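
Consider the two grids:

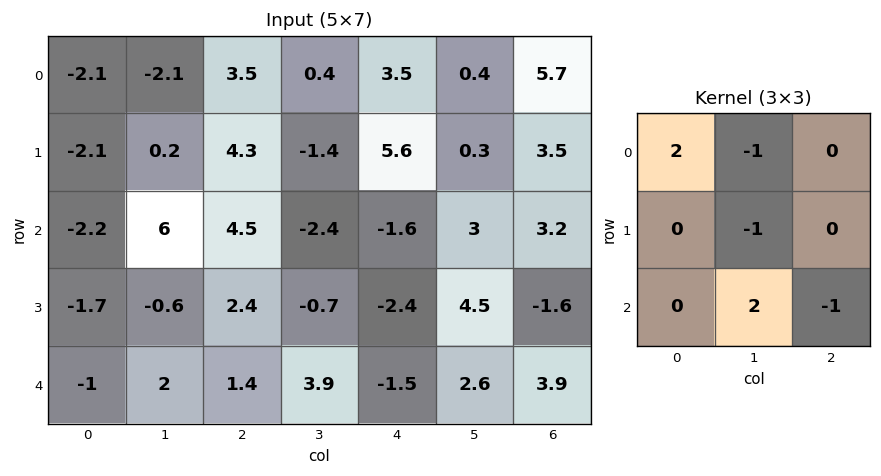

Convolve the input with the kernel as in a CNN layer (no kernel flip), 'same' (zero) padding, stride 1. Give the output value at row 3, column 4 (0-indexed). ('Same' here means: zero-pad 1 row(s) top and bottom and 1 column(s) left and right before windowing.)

-6.4

The receptive field on the zero-padded input at this output position is [-2.4 -1.6 3 / -0.7 -2.4 4.5 / 3.9 -1.5 2.6]. Elementwise product with the kernel and sum: -2.4·2 + -1.6·-1 + -2.4·-1 + -1.5·2 + 2.6·-1.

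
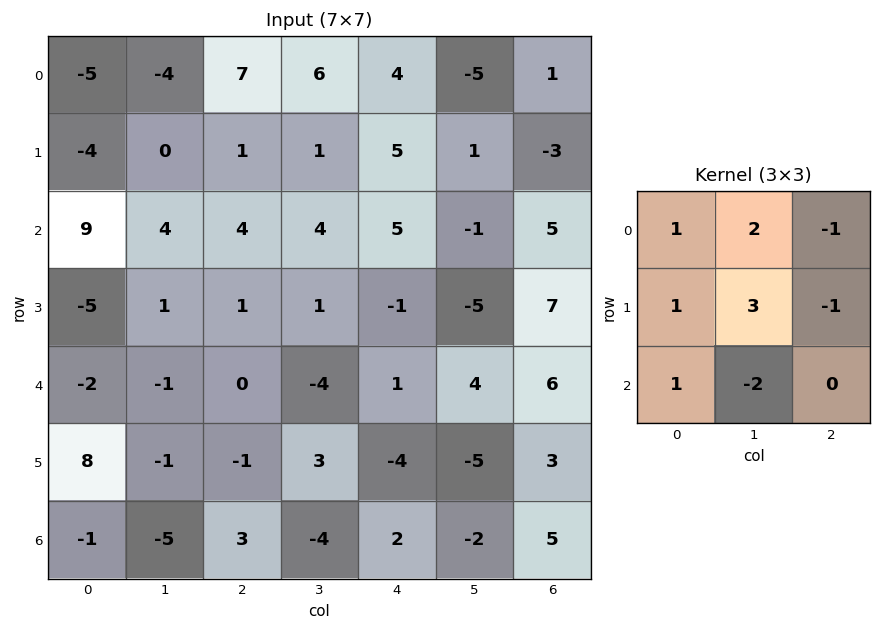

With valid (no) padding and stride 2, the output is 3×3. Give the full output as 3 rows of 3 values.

-24 10 11
10 20 -32
11 14 -13

Output[0,0]: The receptive field on the input at this output position is [-5 -4 7 / -4 0 1 / 9 4 4]. Elementwise product with the kernel and sum: -5·1 + -4·2 + 7·-1 + -4·1 + 0·3 + 1·-1 + 9·1 + 4·-2.
Output[0,1]: The receptive field on the input at this output position is [7 6 4 / 1 1 5 / 4 4 5]. Elementwise product with the kernel and sum: 7·1 + 6·2 + 4·-1 + 1·1 + 1·3 + 5·-1 + 4·1 + 4·-2.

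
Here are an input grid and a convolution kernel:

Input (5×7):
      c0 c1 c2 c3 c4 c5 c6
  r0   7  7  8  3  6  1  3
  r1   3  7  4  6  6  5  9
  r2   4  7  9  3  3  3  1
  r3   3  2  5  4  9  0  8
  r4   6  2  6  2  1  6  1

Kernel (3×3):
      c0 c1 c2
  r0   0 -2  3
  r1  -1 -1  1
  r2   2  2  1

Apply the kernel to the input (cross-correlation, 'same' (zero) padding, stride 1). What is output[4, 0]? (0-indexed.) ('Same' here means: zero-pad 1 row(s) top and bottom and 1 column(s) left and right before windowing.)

The receptive field on the zero-padded input at this output position is [0 3 2 / 0 6 2 / 0 0 0]. Elementwise product with the kernel and sum: 3·-2 + 2·3 + 0·-1 + 6·-1 + 2·1 + 0·2 + 0·2 + 0·1.

-4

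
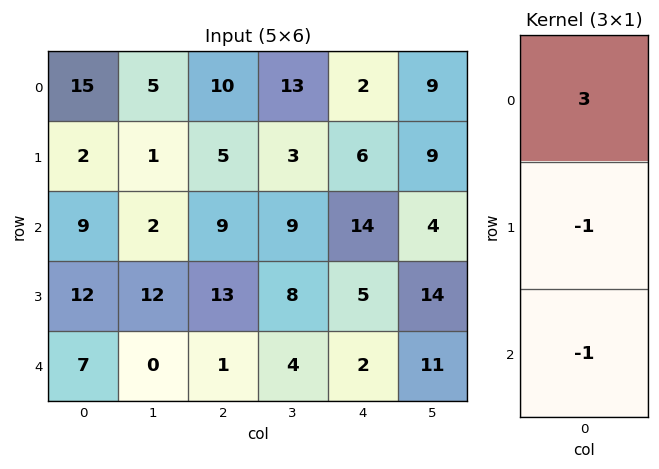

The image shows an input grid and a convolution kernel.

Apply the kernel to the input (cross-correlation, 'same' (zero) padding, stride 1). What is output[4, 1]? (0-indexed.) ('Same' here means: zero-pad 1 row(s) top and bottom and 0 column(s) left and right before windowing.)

36

The receptive field on the zero-padded input at this output position is [12 / 0 / 0]. Elementwise product with the kernel and sum: 12·3 + 0·-1 + 0·-1.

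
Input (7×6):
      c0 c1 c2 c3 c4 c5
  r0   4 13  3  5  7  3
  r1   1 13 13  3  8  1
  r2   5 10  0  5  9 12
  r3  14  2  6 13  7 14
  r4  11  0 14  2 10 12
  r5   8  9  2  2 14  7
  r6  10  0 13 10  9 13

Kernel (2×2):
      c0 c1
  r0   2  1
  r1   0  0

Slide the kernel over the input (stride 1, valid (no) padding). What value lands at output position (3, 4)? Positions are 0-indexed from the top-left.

The receptive field on the input at this output position is [7 14 / 10 12]. Elementwise product with the kernel and sum: 7·2 + 14·1.

28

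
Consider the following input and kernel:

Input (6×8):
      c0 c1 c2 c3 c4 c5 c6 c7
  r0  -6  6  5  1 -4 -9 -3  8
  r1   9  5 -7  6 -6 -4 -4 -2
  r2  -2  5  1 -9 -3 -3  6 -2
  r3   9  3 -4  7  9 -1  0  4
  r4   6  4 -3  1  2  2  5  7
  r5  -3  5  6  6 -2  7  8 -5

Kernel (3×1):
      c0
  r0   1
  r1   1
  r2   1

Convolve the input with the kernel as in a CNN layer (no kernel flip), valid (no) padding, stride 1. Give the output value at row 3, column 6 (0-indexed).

The receptive field on the input at this output position is [0 / 5 / 8]. Elementwise product with the kernel and sum: 0·1 + 5·1 + 8·1.

13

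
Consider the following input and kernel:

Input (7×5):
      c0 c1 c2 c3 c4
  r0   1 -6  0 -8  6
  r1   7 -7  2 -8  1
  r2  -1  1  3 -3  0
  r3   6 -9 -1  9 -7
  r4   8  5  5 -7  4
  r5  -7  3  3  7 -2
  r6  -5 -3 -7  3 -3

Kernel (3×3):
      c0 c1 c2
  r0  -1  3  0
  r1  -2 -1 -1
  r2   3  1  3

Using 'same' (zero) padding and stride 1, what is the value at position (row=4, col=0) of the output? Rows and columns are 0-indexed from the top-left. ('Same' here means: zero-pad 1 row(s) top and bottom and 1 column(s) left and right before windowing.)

7

The receptive field on the zero-padded input at this output position is [0 6 -9 / 0 8 5 / 0 -7 3]. Elementwise product with the kernel and sum: 0·-1 + 6·3 + 0·-2 + 8·-1 + 5·-1 + 0·3 + -7·1 + 3·3.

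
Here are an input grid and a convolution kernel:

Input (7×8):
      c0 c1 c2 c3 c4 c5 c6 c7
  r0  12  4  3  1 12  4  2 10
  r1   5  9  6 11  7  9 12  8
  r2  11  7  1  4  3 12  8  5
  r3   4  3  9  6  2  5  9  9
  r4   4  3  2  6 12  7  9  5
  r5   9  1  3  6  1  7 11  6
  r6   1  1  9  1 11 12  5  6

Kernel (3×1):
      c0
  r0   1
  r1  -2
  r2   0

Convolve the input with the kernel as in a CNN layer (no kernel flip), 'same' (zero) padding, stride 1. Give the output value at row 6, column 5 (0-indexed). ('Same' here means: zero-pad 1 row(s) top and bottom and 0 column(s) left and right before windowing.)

-17

The receptive field on the zero-padded input at this output position is [7 / 12 / 0]. Elementwise product with the kernel and sum: 7·1 + 12·-2.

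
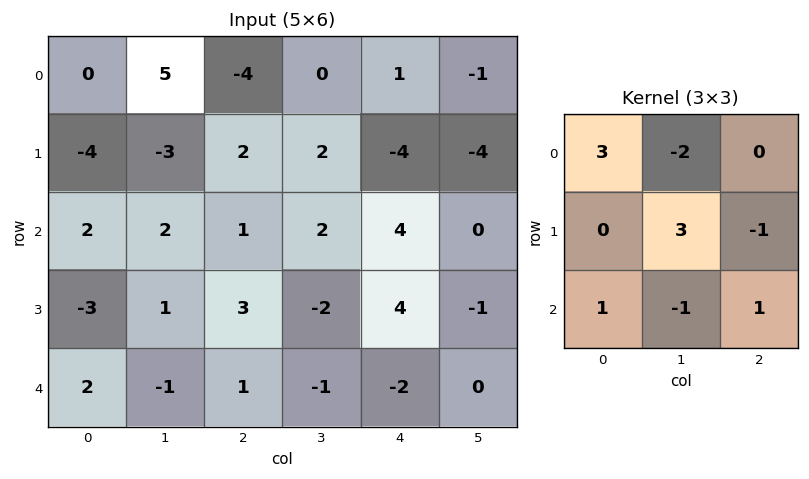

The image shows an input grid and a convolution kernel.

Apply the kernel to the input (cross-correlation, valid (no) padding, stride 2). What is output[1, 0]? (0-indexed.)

6

The receptive field on the input at this output position is [2 2 1 / -3 1 3 / 2 -1 1]. Elementwise product with the kernel and sum: 2·3 + 2·-2 + 1·3 + 3·-1 + 2·1 + -1·-1 + 1·1.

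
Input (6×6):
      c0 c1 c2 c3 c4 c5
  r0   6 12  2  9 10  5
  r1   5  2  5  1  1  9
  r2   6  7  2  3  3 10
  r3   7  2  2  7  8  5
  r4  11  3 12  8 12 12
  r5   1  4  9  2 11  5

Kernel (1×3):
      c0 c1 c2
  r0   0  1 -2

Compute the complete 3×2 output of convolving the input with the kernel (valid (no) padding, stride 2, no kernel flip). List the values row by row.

Output[0,0]: The receptive field on the input at this output position is [6 12 2]. Elementwise product with the kernel and sum: 12·1 + 2·-2.
Output[0,1]: The receptive field on the input at this output position is [2 9 10]. Elementwise product with the kernel and sum: 9·1 + 10·-2.

8 -11
3 -3
-21 -16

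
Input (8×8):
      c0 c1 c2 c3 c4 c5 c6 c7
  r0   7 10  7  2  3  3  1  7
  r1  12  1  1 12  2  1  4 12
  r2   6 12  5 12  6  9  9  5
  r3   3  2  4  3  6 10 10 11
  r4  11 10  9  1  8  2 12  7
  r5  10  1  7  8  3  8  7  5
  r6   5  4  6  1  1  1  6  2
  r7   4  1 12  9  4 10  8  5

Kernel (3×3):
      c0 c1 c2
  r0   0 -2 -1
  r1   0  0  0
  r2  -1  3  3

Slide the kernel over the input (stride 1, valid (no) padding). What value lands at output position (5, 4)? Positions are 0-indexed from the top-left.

27

The receptive field on the input at this output position is [3 8 7 / 1 1 6 / 4 10 8]. Elementwise product with the kernel and sum: 8·-2 + 7·-1 + 4·-1 + 10·3 + 8·3.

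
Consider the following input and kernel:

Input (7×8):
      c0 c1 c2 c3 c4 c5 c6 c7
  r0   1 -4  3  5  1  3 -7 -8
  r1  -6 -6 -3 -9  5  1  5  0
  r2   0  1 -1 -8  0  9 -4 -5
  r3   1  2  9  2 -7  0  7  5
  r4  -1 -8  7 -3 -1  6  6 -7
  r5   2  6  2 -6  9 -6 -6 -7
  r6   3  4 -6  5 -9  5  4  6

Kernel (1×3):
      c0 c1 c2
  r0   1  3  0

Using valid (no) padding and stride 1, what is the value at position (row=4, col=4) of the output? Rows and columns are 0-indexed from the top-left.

17

The receptive field on the input at this output position is [-1 6 6]. Elementwise product with the kernel and sum: -1·1 + 6·3.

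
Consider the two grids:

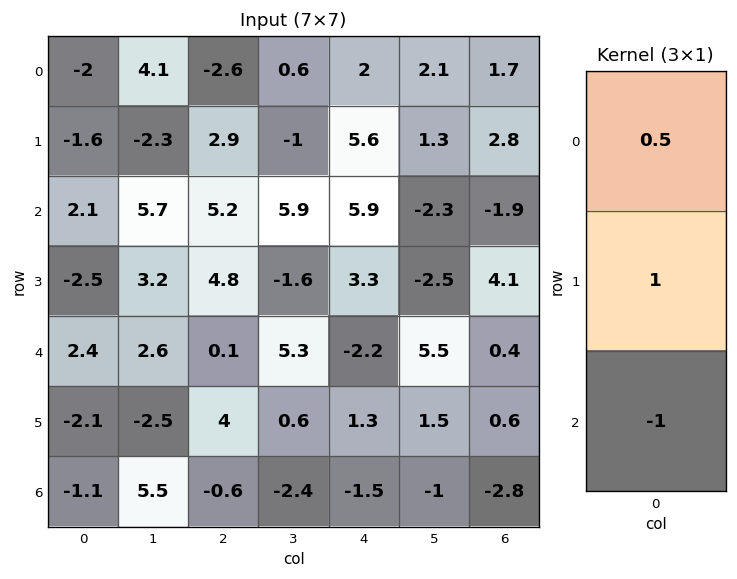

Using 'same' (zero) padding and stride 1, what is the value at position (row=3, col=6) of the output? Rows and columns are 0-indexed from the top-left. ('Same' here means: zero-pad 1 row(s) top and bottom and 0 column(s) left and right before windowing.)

2.75

The receptive field on the zero-padded input at this output position is [-1.9 / 4.1 / 0.4]. Elementwise product with the kernel and sum: -1.9·0.5 + 4.1·1 + 0.4·-1.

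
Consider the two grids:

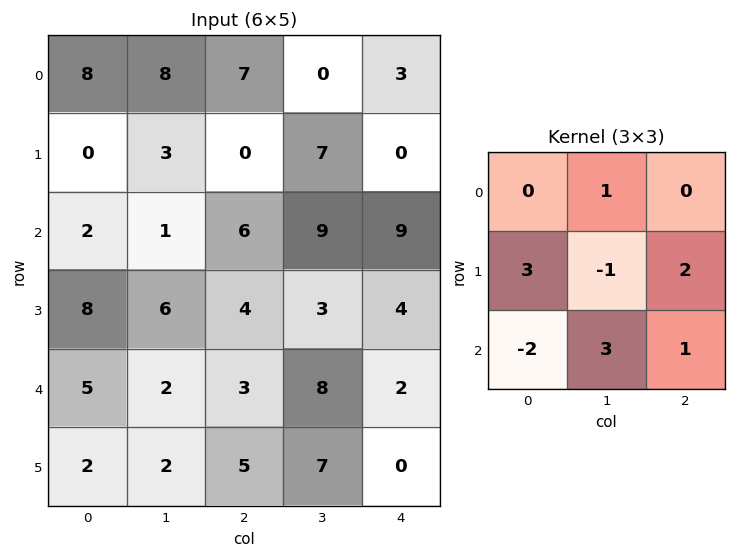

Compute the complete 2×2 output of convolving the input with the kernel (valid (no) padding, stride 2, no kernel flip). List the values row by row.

Output[0,0]: The receptive field on the input at this output position is [8 8 7 / 0 3 0 / 2 1 6]. Elementwise product with the kernel and sum: 8·1 + 0·3 + 3·-1 + 0·2 + 2·-2 + 1·3 + 6·1.
Output[0,1]: The receptive field on the input at this output position is [7 0 3 / 0 7 0 / 6 9 9]. Elementwise product with the kernel and sum: 0·1 + 0·3 + 7·-1 + 0·2 + 6·-2 + 9·3 + 9·1.

10 17
26 46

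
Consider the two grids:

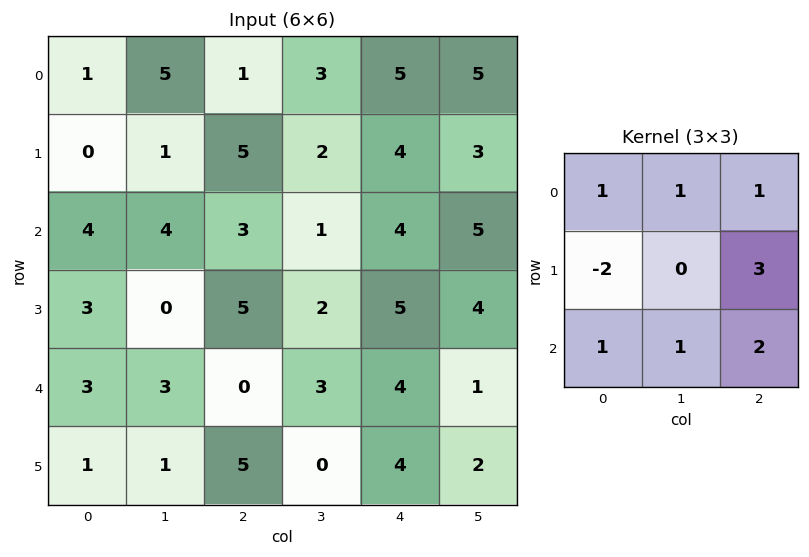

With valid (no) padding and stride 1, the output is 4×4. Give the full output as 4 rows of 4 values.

Output[0,0]: The receptive field on the input at this output position is [1 5 1 / 0 1 5 / 4 4 3]. Elementwise product with the kernel and sum: 1·1 + 5·1 + 1·1 + 0·-2 + 5·3 + 4·1 + 4·1 + 3·2.

36 22 23 33
20 12 34 37
26 23 24 27
14 16 37 16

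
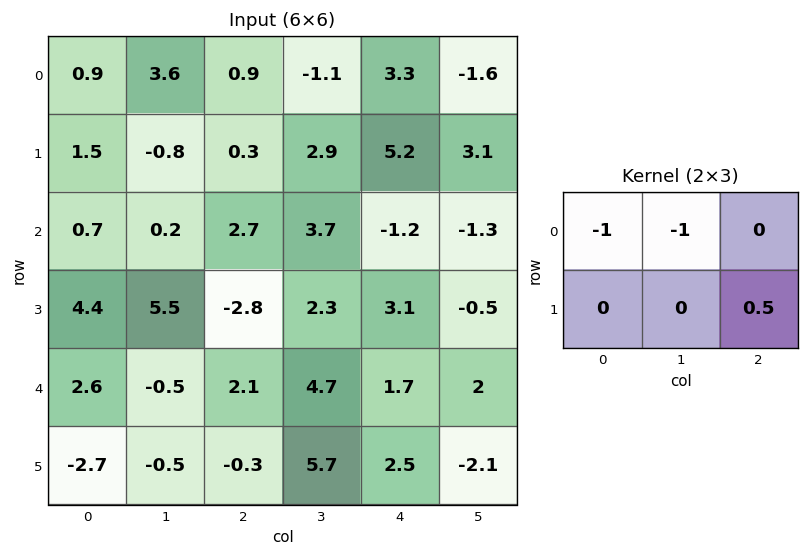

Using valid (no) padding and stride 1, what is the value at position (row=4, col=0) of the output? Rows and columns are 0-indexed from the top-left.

The receptive field on the input at this output position is [2.6 -0.5 2.1 / -2.7 -0.5 -0.3]. Elementwise product with the kernel and sum: 2.6·-1 + -0.5·-1 + -0.3·0.5.

-2.25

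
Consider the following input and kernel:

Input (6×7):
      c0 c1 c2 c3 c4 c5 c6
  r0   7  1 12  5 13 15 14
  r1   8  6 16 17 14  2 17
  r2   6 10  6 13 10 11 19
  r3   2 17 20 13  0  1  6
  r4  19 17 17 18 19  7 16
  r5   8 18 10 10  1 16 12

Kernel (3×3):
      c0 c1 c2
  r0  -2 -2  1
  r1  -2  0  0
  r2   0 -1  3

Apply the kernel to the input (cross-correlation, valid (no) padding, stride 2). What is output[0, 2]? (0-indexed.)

The receptive field on the input at this output position is [13 15 14 / 14 2 17 / 10 11 19]. Elementwise product with the kernel and sum: 13·-2 + 15·-2 + 14·1 + 14·-2 + 11·-1 + 19·3.

-24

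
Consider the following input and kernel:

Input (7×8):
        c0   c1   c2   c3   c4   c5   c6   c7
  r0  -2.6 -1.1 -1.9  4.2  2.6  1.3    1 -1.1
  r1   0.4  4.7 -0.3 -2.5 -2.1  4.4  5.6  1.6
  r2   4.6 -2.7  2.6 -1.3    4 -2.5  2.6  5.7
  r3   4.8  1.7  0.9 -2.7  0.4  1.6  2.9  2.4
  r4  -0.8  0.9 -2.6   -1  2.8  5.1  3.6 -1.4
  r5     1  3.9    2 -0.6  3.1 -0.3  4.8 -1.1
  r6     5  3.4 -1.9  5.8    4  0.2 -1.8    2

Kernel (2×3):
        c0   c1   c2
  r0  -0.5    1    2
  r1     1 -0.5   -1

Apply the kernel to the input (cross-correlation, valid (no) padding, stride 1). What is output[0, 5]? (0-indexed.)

-1.85

The receptive field on the input at this output position is [1.3 1 -1.1 / 4.4 5.6 1.6]. Elementwise product with the kernel and sum: 1.3·-0.5 + 1·1 + -1.1·2 + 4.4·1 + 5.6·-0.5 + 1.6·-1.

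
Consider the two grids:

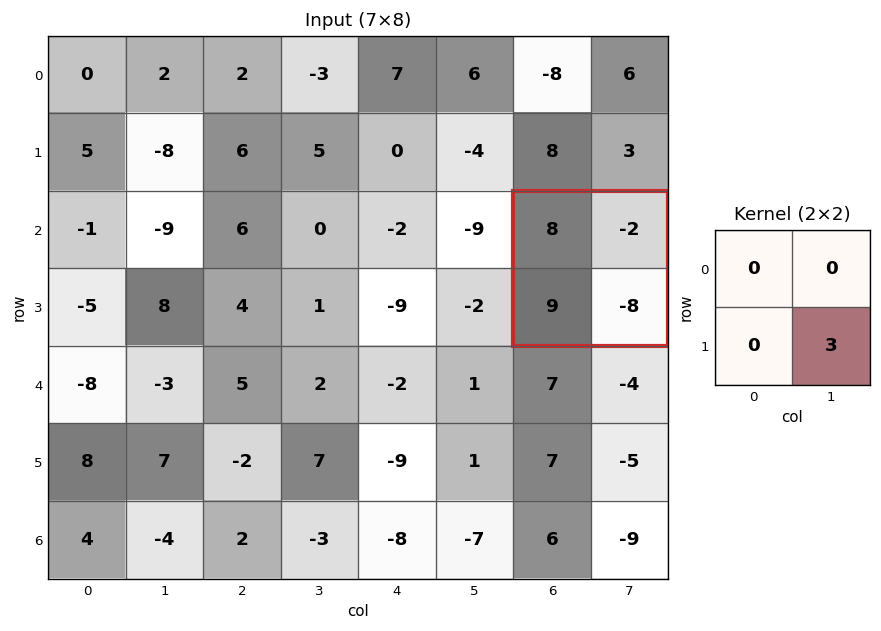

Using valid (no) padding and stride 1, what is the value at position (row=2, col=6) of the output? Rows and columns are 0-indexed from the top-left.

The receptive field on the input at this output position is [8 -2 / 9 -8]. Elementwise product with the kernel and sum: -8·3.

-24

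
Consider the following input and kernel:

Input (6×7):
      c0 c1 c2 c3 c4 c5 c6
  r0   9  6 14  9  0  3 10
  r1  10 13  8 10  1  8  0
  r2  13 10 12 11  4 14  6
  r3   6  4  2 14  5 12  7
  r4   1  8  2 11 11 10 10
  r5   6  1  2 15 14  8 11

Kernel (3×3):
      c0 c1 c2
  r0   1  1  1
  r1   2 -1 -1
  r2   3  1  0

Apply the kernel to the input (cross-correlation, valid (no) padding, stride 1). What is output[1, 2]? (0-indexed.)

The receptive field on the input at this output position is [8 10 1 / 12 11 4 / 2 14 5]. Elementwise product with the kernel and sum: 8·1 + 10·1 + 1·1 + 12·2 + 11·-1 + 4·-1 + 2·3 + 14·1.

48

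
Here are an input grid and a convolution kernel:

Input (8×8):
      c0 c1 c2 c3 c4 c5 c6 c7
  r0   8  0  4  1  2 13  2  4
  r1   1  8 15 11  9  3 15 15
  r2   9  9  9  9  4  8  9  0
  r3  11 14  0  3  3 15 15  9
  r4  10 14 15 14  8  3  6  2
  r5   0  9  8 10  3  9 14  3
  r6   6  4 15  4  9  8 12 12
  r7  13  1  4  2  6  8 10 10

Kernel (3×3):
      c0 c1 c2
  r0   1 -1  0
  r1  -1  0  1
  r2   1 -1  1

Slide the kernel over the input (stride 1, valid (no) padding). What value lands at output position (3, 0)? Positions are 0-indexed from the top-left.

The receptive field on the input at this output position is [11 14 0 / 10 14 15 / 0 9 8]. Elementwise product with the kernel and sum: 11·1 + 14·-1 + 10·-1 + 15·1 + 0·1 + 9·-1 + 8·1.

1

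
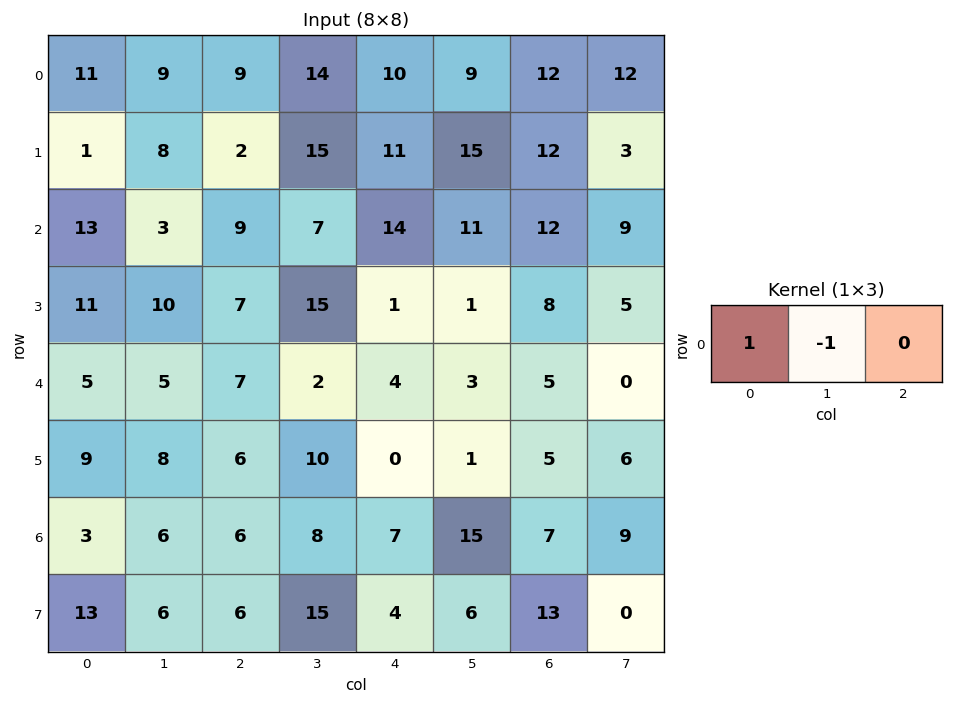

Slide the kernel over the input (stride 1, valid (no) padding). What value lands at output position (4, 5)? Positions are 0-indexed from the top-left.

-2

The receptive field on the input at this output position is [3 5 0]. Elementwise product with the kernel and sum: 3·1 + 5·-1.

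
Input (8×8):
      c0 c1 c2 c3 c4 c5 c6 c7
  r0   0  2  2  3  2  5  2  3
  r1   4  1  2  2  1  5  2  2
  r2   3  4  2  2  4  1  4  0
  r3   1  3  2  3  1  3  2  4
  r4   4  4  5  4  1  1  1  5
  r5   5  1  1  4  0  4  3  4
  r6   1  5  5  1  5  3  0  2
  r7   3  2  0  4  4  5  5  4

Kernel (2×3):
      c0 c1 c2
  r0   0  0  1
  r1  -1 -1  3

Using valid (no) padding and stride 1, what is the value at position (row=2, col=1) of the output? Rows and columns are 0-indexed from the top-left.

The receptive field on the input at this output position is [4 2 2 / 3 2 3]. Elementwise product with the kernel and sum: 2·1 + 3·-1 + 2·-1 + 3·3.

6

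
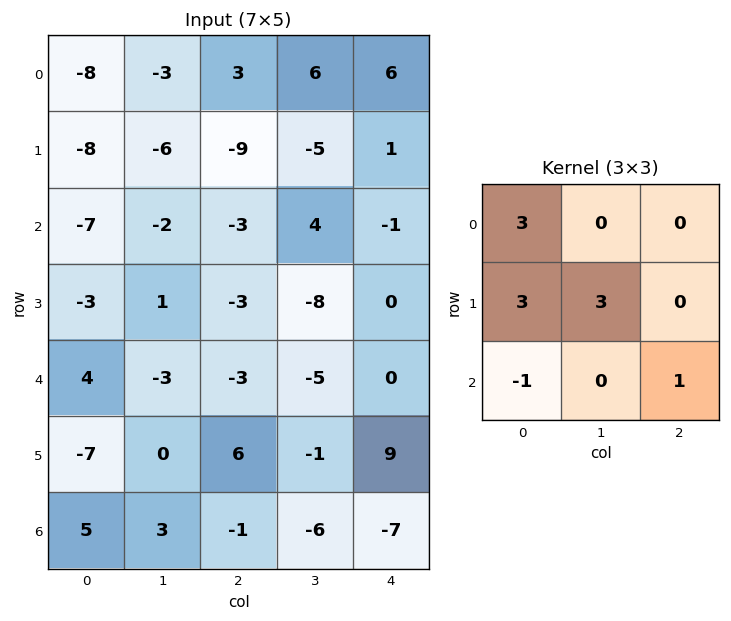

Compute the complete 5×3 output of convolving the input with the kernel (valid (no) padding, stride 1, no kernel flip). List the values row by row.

Output[0,0]: The receptive field on the input at this output position is [-8 -3 3 / -8 -6 -9 / -7 -2 -3]. Elementwise product with the kernel and sum: -8·3 + -8·3 + -6·3 + -7·-1 + -3·1.
Output[0,1]: The receptive field on the input at this output position is [-3 3 6 / -6 -9 -5 / -2 -3 4]. Elementwise product with the kernel and sum: -3·3 + -6·3 + -9·3 + -2·-1 + 4·1.

-62 -48 -31
-51 -42 -21
-34 -14 -39
7 -16 -30
-15 0 0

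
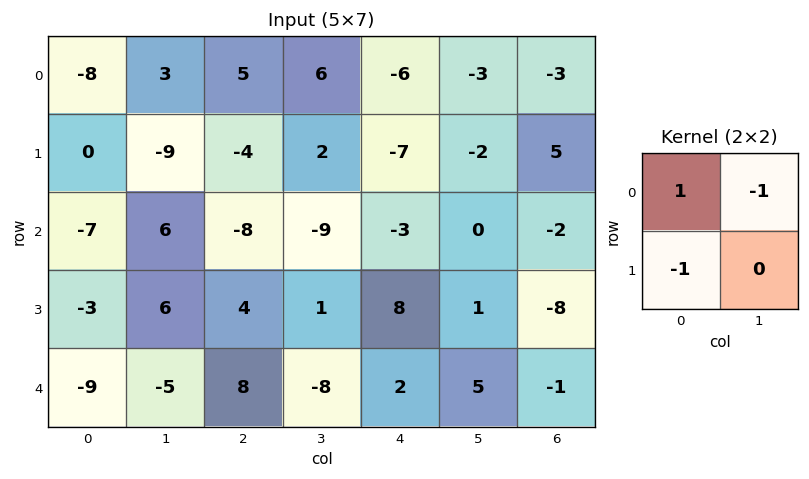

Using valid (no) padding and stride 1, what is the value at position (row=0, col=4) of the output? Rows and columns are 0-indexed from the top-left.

The receptive field on the input at this output position is [-6 -3 / -7 -2]. Elementwise product with the kernel and sum: -6·1 + -3·-1 + -7·-1.

4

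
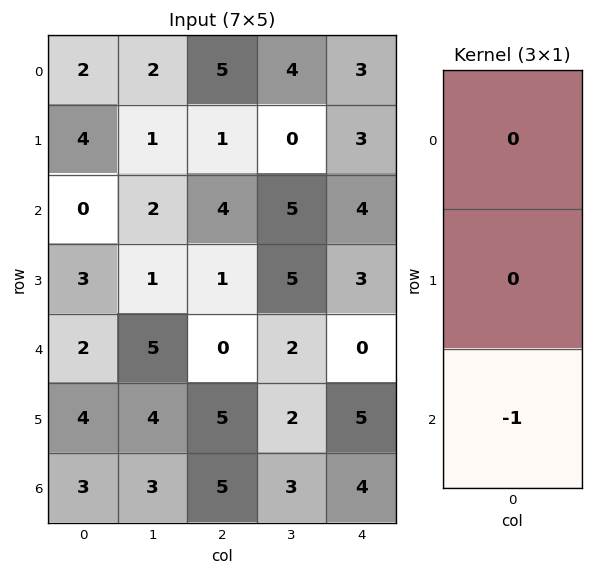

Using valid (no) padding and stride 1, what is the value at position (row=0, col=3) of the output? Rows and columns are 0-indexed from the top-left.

The receptive field on the input at this output position is [4 / 0 / 5]. Elementwise product with the kernel and sum: 5·-1.

-5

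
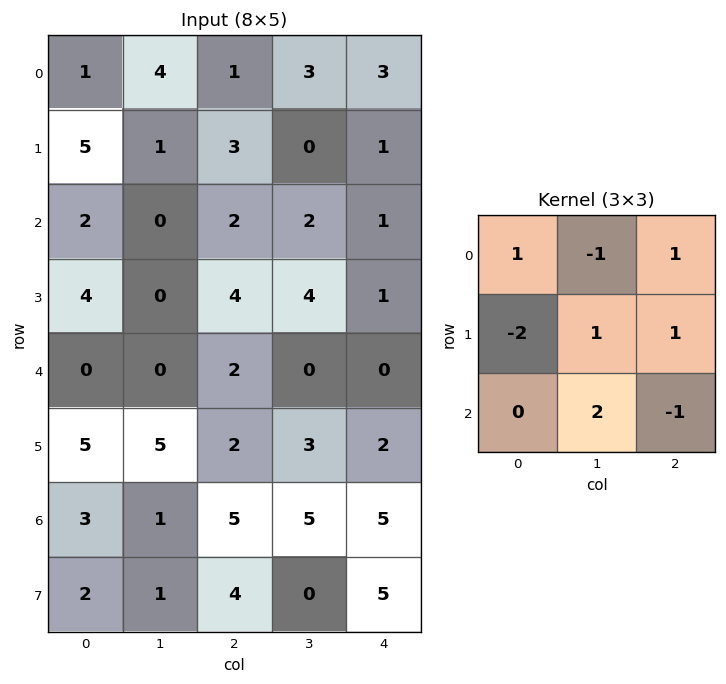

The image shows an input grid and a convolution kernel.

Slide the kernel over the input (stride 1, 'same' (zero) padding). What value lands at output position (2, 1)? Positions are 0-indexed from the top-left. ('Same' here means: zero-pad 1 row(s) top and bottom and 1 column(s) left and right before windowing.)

1

The receptive field on the zero-padded input at this output position is [5 1 3 / 2 0 2 / 4 0 4]. Elementwise product with the kernel and sum: 5·1 + 1·-1 + 3·1 + 2·-2 + 0·1 + 2·1 + 0·2 + 4·-1.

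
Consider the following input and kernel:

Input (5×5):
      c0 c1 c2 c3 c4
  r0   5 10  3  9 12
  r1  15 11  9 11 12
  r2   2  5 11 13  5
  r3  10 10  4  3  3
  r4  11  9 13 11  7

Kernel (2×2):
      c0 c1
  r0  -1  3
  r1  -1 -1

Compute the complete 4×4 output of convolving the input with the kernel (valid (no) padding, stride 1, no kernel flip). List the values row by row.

Output[0,0]: The receptive field on the input at this output position is [5 10 / 15 11]. Elementwise product with the kernel and sum: 5·-1 + 10·3 + 15·-1 + 11·-1.
Output[0,1]: The receptive field on the input at this output position is [10 3 / 11 9]. Elementwise product with the kernel and sum: 10·-1 + 3·3 + 11·-1 + 9·-1.

-1 -21 4 4
11 0 0 7
-7 14 21 -4
0 -20 -19 -12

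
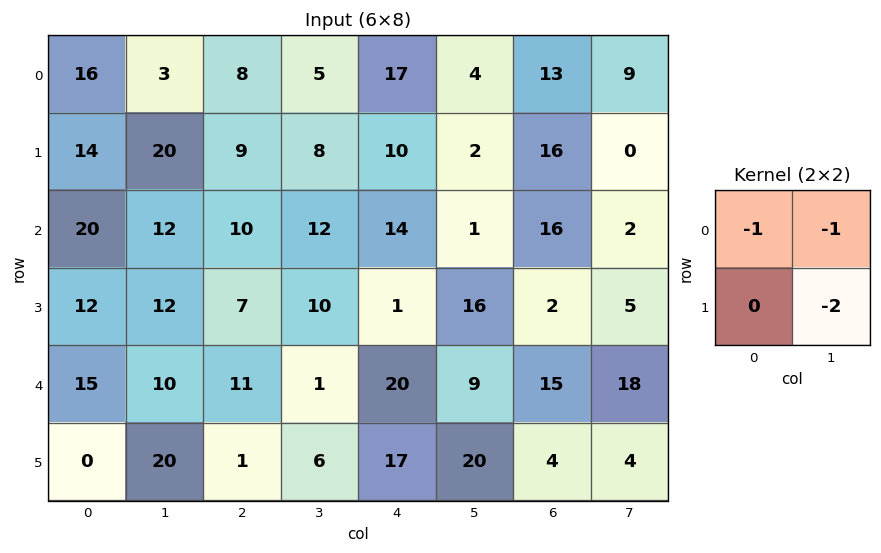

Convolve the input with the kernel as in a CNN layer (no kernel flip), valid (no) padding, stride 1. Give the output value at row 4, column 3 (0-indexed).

-55

The receptive field on the input at this output position is [1 20 / 6 17]. Elementwise product with the kernel and sum: 1·-1 + 20·-1 + 17·-2.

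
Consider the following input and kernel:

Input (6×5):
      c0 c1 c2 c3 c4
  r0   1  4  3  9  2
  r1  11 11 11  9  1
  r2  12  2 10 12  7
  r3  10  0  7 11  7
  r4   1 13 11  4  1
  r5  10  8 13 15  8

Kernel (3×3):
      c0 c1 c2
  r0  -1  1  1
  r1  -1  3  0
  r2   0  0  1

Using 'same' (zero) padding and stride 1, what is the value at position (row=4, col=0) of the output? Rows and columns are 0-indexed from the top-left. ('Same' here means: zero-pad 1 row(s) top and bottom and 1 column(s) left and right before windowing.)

21

The receptive field on the zero-padded input at this output position is [0 10 0 / 0 1 13 / 0 10 8]. Elementwise product with the kernel and sum: 0·-1 + 10·1 + 0·1 + 0·-1 + 1·3 + 8·1.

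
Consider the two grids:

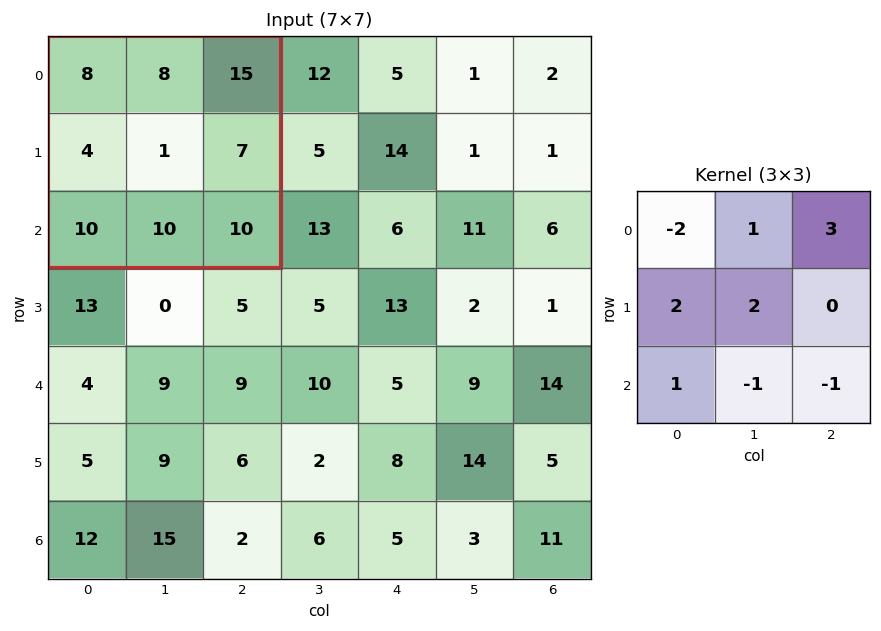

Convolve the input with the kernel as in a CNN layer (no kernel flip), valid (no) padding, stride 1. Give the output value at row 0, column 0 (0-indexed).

37

The receptive field on the input at this output position is [8 8 15 / 4 1 7 / 10 10 10]. Elementwise product with the kernel and sum: 8·-2 + 8·1 + 15·3 + 4·2 + 1·2 + 10·1 + 10·-1 + 10·-1.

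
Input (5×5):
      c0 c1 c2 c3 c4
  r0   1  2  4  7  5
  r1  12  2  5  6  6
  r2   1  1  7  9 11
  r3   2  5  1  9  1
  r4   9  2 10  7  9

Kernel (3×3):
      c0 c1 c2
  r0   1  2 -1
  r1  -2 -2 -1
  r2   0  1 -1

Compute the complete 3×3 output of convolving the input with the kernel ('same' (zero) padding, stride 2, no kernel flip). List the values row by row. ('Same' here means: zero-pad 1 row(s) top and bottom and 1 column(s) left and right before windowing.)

Output[0,0]: The receptive field on the zero-padded input at this output position is [0 0 0 / 0 1 2 / 0 12 2]. Elementwise product with the kernel and sum: 0·1 + 0·2 + 0·-1 + 0·-2 + 1·-2 + 2·-1 + 12·1 + 2·-1.

6 -20 -18
16 -27 -21
-21 -33 -21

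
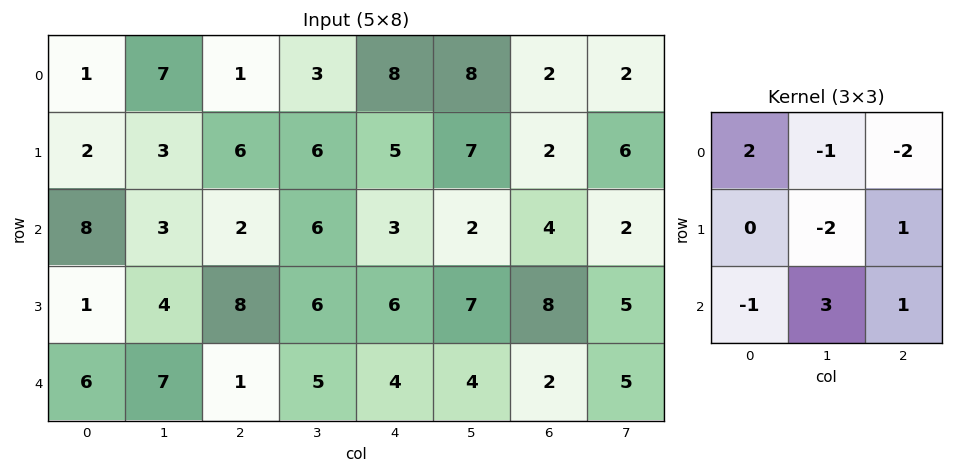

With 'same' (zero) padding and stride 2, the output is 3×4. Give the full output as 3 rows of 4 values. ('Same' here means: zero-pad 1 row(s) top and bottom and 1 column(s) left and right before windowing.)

Output[0,0]: The receptive field on the zero-padded input at this output position is [0 0 0 / 0 1 7 / 0 2 3]. Elementwise product with the kernel and sum: 0·2 + 0·-1 + 0·-2 + 1·-2 + 7·1 + 0·-1 + 2·3 + 3·1.
Output[0,1]: The receptive field on the zero-padded input at this output position is [0 0 0 / 7 1 3 / 3 6 6]. Elementwise product with the kernel and sum: 0·2 + 0·-1 + 0·-2 + 1·-2 + 3·1 + 3·-1 + 6·3 + 6·1.

14 22 8 3
-14 16 8 16
-14 -9 -12 -3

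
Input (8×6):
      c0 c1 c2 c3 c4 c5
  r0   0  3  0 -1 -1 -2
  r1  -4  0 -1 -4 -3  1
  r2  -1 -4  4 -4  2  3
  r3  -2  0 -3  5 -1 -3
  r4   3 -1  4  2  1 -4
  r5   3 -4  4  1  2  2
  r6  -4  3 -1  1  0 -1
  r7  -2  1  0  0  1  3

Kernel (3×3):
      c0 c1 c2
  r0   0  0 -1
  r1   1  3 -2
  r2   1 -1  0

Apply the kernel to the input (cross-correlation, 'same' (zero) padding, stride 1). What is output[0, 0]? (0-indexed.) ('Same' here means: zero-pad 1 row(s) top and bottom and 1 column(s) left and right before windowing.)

-2

The receptive field on the zero-padded input at this output position is [0 0 0 / 0 0 3 / 0 -4 0]. Elementwise product with the kernel and sum: 0·-1 + 0·1 + 0·3 + 3·-2 + 0·1 + -4·-1.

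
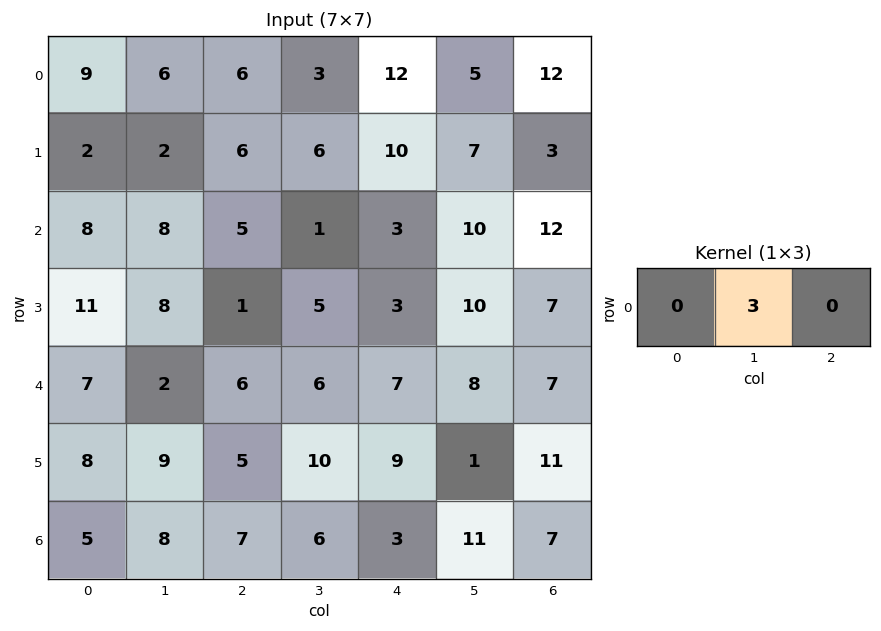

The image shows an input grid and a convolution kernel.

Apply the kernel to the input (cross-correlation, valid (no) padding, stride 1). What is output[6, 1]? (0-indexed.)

21

The receptive field on the input at this output position is [8 7 6]. Elementwise product with the kernel and sum: 7·3.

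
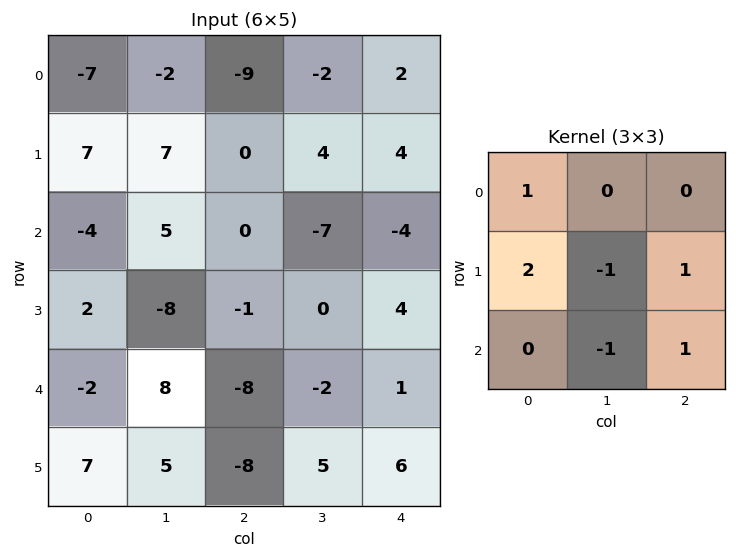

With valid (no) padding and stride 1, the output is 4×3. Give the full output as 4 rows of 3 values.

Output[0,0]: The receptive field on the input at this output position is [-7 -2 -9 / 7 7 0 / -4 5 0]. Elementwise product with the kernel and sum: -7·1 + 7·2 + 7·-1 + 0·1 + 5·-1 + 0·1.

-5 9 -6
1 11 7
-9 -4 5
-31 27 -13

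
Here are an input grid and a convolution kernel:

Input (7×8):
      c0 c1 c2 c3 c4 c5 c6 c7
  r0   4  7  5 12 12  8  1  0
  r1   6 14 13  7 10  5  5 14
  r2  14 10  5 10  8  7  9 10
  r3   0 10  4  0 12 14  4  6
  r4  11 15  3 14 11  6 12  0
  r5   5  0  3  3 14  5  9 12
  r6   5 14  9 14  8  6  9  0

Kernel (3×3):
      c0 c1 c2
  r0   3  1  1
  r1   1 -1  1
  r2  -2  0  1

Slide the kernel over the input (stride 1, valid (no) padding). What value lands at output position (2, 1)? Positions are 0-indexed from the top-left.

The receptive field on the input at this output position is [10 5 10 / 10 4 0 / 15 3 14]. Elementwise product with the kernel and sum: 10·3 + 5·1 + 10·1 + 10·1 + 4·-1 + 0·1 + 15·-2 + 14·1.

35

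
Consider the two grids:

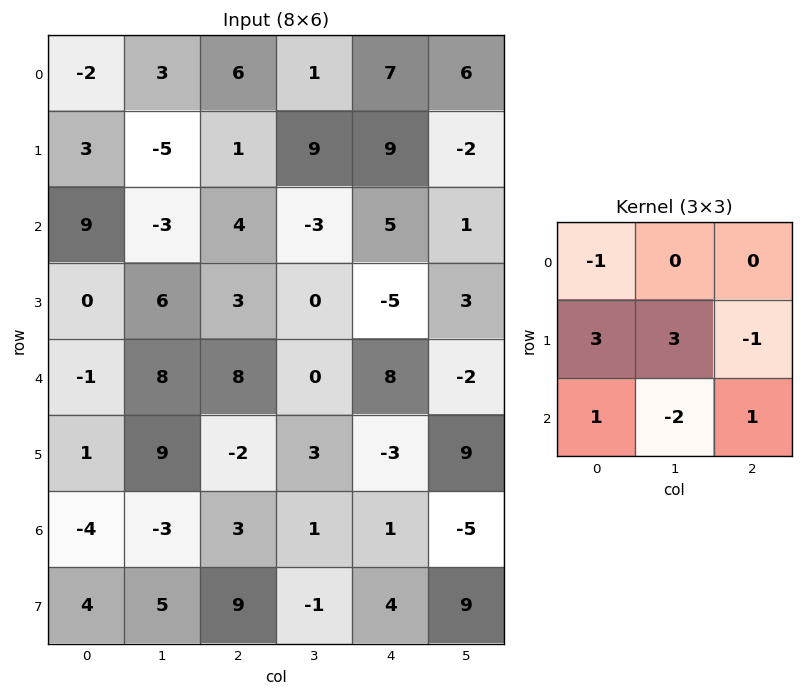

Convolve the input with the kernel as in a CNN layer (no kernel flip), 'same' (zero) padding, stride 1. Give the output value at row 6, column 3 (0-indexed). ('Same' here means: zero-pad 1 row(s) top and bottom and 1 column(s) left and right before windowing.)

28

The receptive field on the zero-padded input at this output position is [-2 3 -3 / 3 1 1 / 9 -1 4]. Elementwise product with the kernel and sum: -2·-1 + 3·3 + 1·3 + 1·-1 + 9·1 + -1·-2 + 4·1.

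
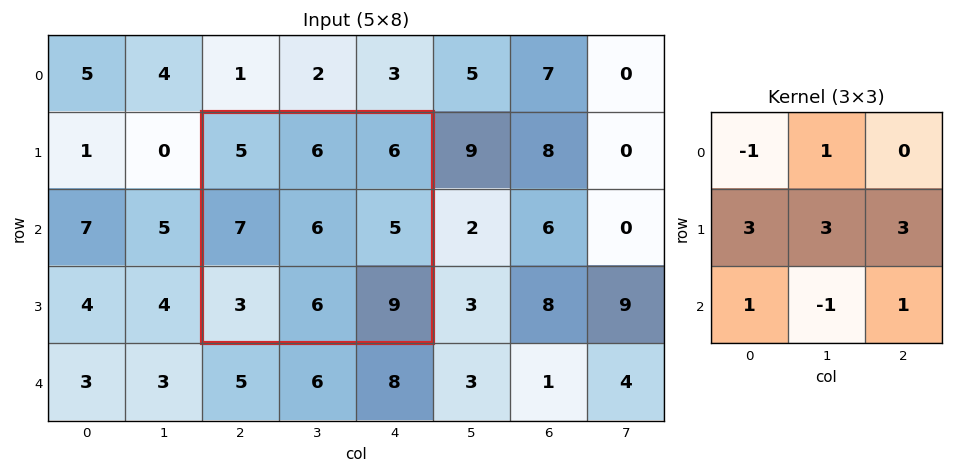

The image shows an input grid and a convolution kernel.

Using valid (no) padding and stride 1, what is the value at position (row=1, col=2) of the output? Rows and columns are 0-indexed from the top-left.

61

The receptive field on the input at this output position is [5 6 6 / 7 6 5 / 3 6 9]. Elementwise product with the kernel and sum: 5·-1 + 6·1 + 7·3 + 6·3 + 5·3 + 3·1 + 6·-1 + 9·1.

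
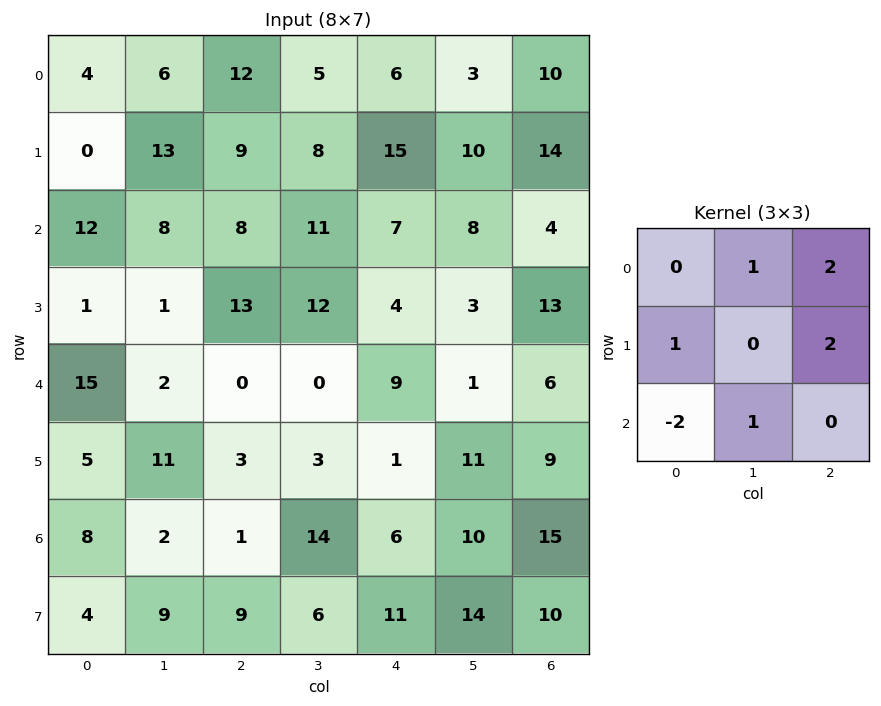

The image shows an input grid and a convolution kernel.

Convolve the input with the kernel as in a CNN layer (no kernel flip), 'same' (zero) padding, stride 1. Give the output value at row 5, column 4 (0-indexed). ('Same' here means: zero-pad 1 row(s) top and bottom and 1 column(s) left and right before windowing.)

14

The receptive field on the zero-padded input at this output position is [0 9 1 / 3 1 11 / 14 6 10]. Elementwise product with the kernel and sum: 9·1 + 1·2 + 3·1 + 11·2 + 14·-2 + 6·1.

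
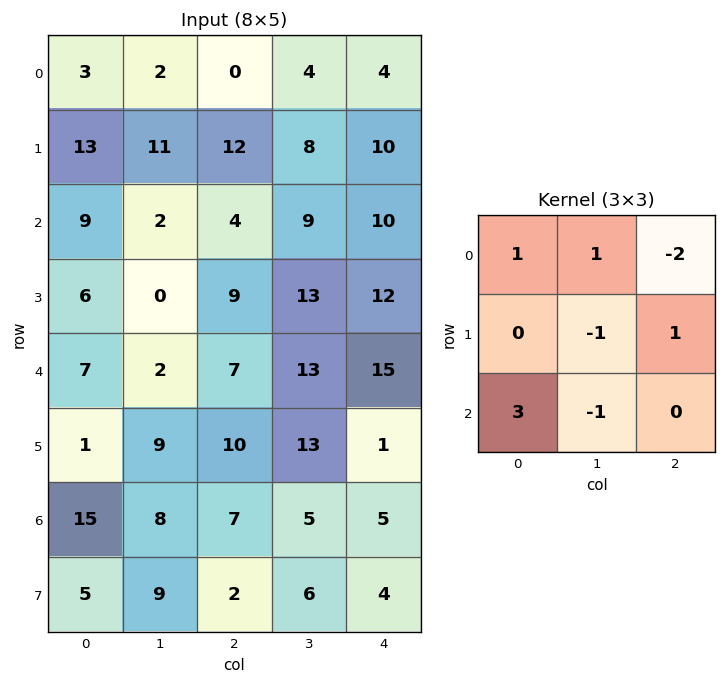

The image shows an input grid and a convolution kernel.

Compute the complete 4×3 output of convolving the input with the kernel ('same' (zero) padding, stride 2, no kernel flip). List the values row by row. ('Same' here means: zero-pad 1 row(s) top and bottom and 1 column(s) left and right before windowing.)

-14 25 10
-22 3 35
0 6 48
-29 16 23

Output[0,0]: The receptive field on the zero-padded input at this output position is [0 0 0 / 0 3 2 / 0 13 11]. Elementwise product with the kernel and sum: 0·1 + 0·1 + 0·-2 + 3·-1 + 2·1 + 0·3 + 13·-1.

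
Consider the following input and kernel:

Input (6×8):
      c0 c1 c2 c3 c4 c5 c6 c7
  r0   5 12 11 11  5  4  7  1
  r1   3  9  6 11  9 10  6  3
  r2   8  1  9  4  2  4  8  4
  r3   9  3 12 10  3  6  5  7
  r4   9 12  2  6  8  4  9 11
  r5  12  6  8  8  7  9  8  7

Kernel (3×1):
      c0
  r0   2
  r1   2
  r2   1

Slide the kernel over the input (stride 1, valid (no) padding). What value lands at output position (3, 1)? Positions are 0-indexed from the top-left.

36

The receptive field on the input at this output position is [3 / 12 / 6]. Elementwise product with the kernel and sum: 3·2 + 12·2 + 6·1.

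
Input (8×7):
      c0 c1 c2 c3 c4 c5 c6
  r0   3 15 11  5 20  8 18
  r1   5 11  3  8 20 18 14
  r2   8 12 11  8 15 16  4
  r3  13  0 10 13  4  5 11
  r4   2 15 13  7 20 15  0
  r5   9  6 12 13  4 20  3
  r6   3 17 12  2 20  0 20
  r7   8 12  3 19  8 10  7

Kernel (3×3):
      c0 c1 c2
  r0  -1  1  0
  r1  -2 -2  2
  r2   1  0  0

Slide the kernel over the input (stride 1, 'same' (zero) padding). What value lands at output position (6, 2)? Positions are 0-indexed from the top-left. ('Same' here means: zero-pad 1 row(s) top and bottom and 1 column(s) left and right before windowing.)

-36

The receptive field on the zero-padded input at this output position is [6 12 13 / 17 12 2 / 12 3 19]. Elementwise product with the kernel and sum: 6·-1 + 12·1 + 17·-2 + 12·-2 + 2·2 + 12·1.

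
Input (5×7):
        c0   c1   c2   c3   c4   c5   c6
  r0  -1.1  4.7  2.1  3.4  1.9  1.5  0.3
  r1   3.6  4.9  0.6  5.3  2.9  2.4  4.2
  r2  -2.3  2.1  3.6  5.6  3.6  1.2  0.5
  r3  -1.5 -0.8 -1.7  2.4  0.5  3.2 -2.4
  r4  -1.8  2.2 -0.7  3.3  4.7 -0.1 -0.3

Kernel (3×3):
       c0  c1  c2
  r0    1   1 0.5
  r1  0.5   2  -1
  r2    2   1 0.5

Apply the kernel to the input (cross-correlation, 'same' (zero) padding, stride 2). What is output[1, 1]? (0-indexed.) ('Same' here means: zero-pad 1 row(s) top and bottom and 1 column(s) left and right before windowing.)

8.7

The receptive field on the zero-padded input at this output position is [4.9 0.6 5.3 / 2.1 3.6 5.6 / -0.8 -1.7 2.4]. Elementwise product with the kernel and sum: 4.9·1 + 0.6·1 + 5.3·0.5 + 2.1·0.5 + 3.6·2 + 5.6·-1 + -0.8·2 + -1.7·1 + 2.4·0.5.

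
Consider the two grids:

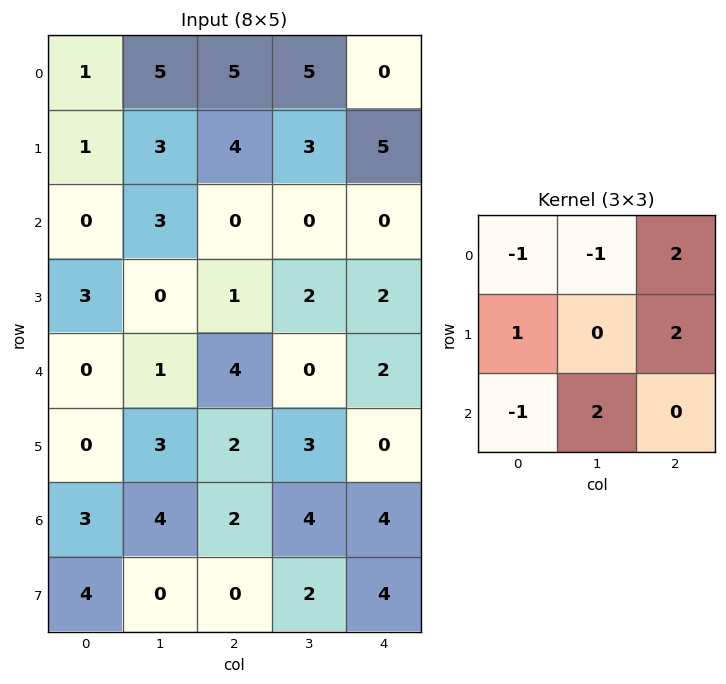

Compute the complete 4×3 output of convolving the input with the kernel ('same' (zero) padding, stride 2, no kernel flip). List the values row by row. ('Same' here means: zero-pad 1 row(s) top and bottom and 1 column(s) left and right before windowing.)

Output[0,0]: The receptive field on the zero-padded input at this output position is [0 0 0 / 0 1 5 / 0 1 3]. Elementwise product with the kernel and sum: 0·-1 + 0·-1 + 0·2 + 0·1 + 5·2 + 0·-1 + 1·2.
Output[0,1]: The receptive field on the zero-padded input at this output position is [0 0 0 / 5 5 5 / 3 4 3]. Elementwise product with the kernel and sum: 0·-1 + 0·-1 + 0·2 + 5·1 + 5·2 + 3·-1 + 4·2.

12 20 12
17 4 -6
-1 5 -7
22 13 7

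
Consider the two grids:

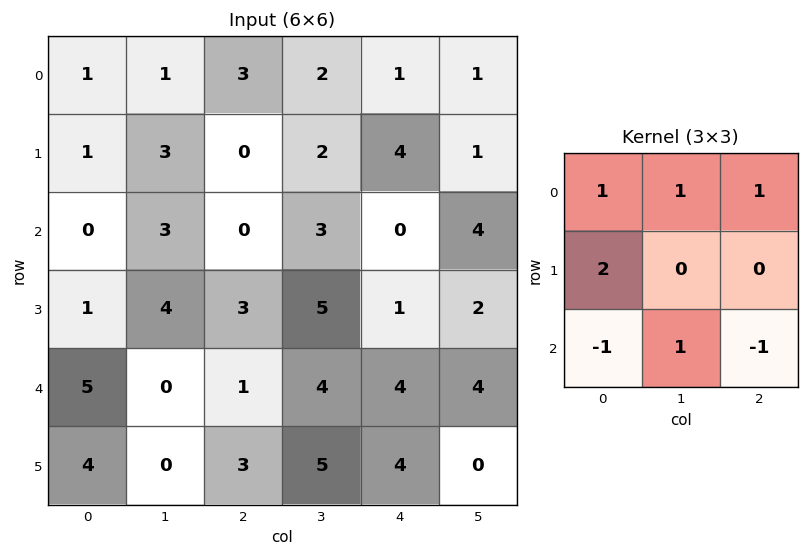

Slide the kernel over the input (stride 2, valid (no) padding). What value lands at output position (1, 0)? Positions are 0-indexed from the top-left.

-1

The receptive field on the input at this output position is [0 3 0 / 1 4 3 / 5 0 1]. Elementwise product with the kernel and sum: 0·1 + 3·1 + 0·1 + 1·2 + 5·-1 + 0·1 + 1·-1.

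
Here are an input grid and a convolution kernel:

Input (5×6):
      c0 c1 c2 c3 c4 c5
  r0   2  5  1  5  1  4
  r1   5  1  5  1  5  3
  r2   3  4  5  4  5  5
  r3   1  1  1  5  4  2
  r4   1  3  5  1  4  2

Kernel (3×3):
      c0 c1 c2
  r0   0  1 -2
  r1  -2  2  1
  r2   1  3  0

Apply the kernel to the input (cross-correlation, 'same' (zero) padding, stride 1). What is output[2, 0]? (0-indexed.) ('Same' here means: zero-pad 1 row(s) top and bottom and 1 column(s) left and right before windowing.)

The receptive field on the zero-padded input at this output position is [0 5 1 / 0 3 4 / 0 1 1]. Elementwise product with the kernel and sum: 5·1 + 1·-2 + 0·-2 + 3·2 + 4·1 + 0·1 + 1·3.

16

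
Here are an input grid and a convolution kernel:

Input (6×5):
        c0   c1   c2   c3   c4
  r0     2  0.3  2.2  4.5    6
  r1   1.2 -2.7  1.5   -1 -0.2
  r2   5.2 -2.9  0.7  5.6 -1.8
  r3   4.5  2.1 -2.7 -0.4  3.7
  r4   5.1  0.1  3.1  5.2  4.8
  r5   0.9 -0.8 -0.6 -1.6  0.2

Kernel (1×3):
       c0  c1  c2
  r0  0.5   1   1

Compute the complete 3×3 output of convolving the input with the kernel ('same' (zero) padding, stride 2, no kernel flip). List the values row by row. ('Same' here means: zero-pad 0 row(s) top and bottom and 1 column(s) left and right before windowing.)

Output[0,0]: The receptive field on the zero-padded input at this output position is [0 2 0.3]. Elementwise product with the kernel and sum: 0·0.5 + 2·1 + 0.3·1.
Output[0,1]: The receptive field on the zero-padded input at this output position is [0.3 2.2 4.5]. Elementwise product with the kernel and sum: 0.3·0.5 + 2.2·1 + 4.5·1.

2.3 6.85 8.25
2.3 4.85 1
5.2 8.35 7.4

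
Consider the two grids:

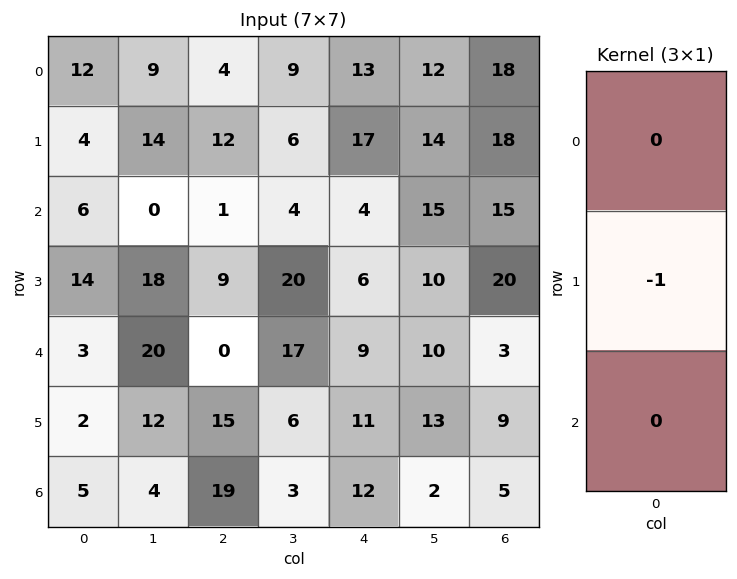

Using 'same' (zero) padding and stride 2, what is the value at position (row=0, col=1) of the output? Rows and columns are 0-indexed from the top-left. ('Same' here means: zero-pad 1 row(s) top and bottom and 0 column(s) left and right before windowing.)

-4

The receptive field on the zero-padded input at this output position is [0 / 4 / 12]. Elementwise product with the kernel and sum: 4·-1.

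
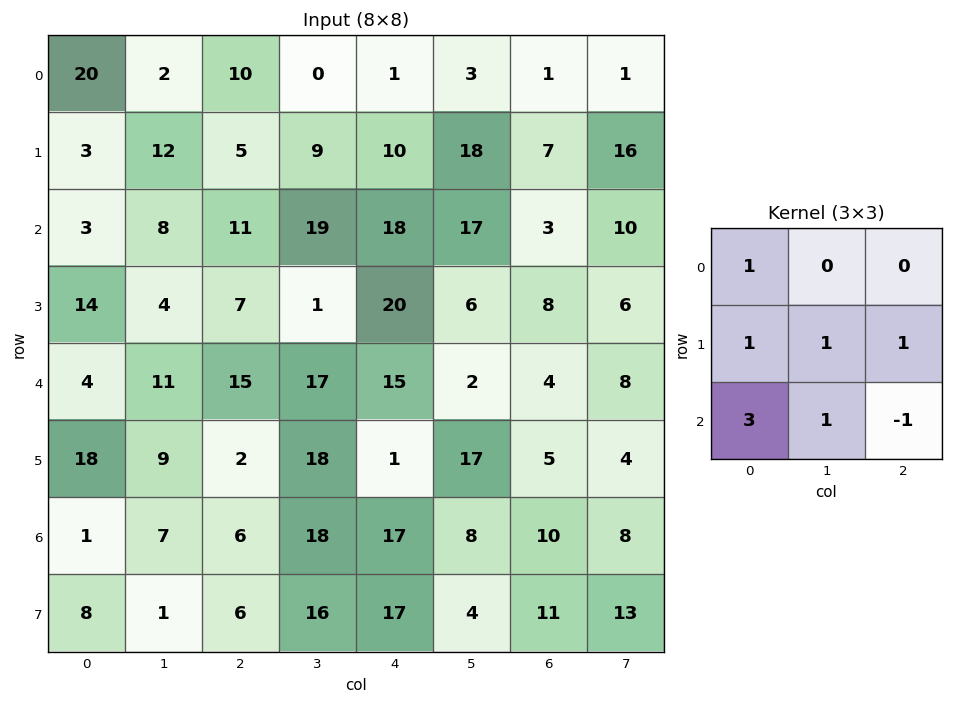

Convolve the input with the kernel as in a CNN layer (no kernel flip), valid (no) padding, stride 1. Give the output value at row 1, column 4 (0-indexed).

The receptive field on the input at this output position is [10 18 7 / 18 17 3 / 20 6 8]. Elementwise product with the kernel and sum: 10·1 + 18·1 + 17·1 + 3·1 + 20·3 + 6·1 + 8·-1.

106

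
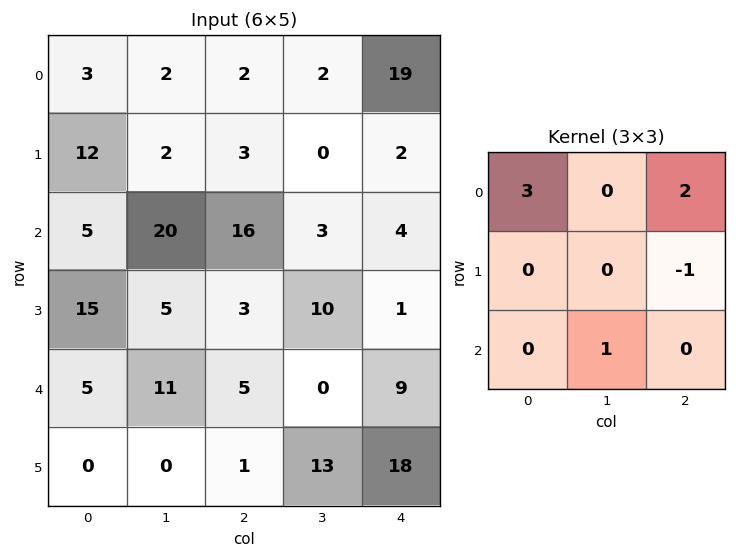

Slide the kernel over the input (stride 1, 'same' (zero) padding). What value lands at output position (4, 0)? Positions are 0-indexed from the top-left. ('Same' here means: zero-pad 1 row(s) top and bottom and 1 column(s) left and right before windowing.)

The receptive field on the zero-padded input at this output position is [0 15 5 / 0 5 11 / 0 0 0]. Elementwise product with the kernel and sum: 0·3 + 5·2 + 11·-1 + 0·1.

-1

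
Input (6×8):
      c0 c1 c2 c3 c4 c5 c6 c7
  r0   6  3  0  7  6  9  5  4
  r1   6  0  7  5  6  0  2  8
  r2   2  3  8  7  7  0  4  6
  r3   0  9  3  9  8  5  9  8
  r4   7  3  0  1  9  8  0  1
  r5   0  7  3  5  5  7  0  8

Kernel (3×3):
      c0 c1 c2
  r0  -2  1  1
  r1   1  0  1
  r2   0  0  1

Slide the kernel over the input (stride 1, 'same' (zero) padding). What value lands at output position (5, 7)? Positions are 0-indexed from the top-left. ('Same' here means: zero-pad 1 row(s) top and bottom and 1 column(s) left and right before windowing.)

1

The receptive field on the zero-padded input at this output position is [0 1 0 / 0 8 0 / 0 0 0]. Elementwise product with the kernel and sum: 0·-2 + 1·1 + 0·1 + 0·1 + 0·1 + 0·1.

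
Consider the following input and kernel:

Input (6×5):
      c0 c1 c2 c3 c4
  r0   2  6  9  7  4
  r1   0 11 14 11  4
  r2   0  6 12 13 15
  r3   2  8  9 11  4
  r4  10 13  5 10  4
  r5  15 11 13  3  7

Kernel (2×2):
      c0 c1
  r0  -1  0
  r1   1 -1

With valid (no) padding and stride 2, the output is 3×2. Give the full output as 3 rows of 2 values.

Output[0,0]: The receptive field on the input at this output position is [2 6 / 0 11]. Elementwise product with the kernel and sum: 2·-1 + 0·1 + 11·-1.
Output[0,1]: The receptive field on the input at this output position is [9 7 / 14 11]. Elementwise product with the kernel and sum: 9·-1 + 14·1 + 11·-1.

-13 -6
-6 -14
-6 5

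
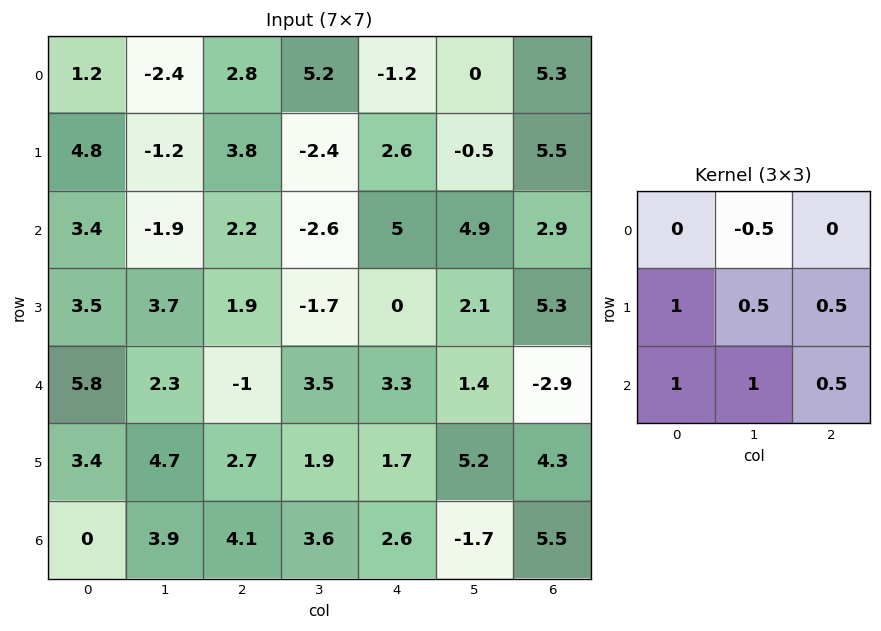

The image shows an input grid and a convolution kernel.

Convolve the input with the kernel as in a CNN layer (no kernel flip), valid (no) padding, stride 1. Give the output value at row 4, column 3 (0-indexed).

The receptive field on the input at this output position is [3.5 3.3 1.4 / 1.9 1.7 5.2 / 3.6 2.6 -1.7]. Elementwise product with the kernel and sum: 3.3·-0.5 + 1.9·1 + 1.7·0.5 + 5.2·0.5 + 3.6·1 + 2.6·1 + -1.7·0.5.

9.05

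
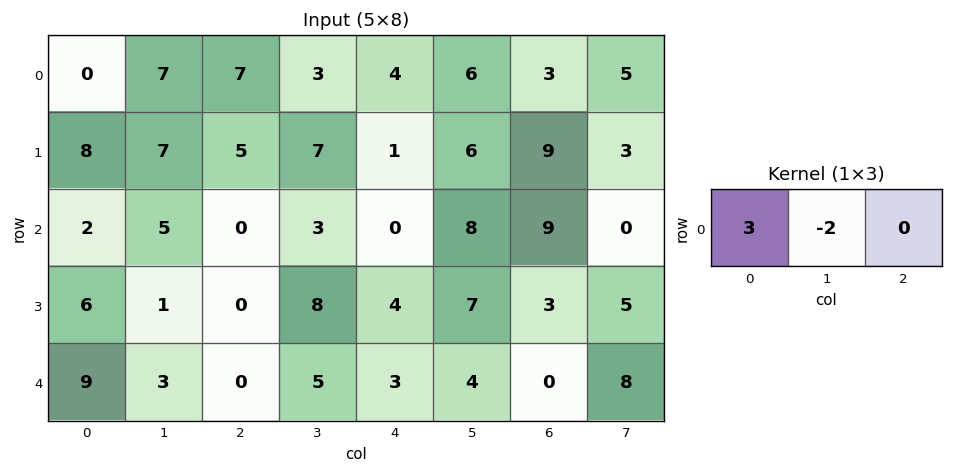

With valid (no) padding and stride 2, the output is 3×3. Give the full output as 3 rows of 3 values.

Output[0,0]: The receptive field on the input at this output position is [0 7 7]. Elementwise product with the kernel and sum: 0·3 + 7·-2.

-14 15 0
-4 -6 -16
21 -10 1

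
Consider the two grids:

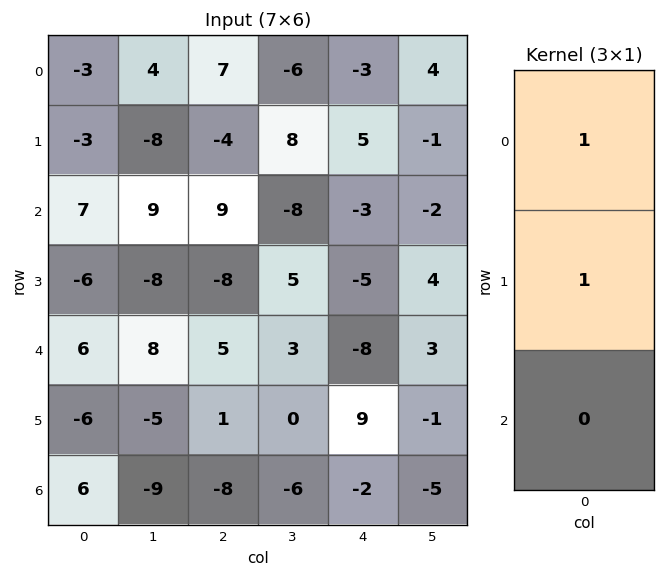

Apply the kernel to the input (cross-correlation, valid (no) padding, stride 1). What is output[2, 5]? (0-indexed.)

2

The receptive field on the input at this output position is [-2 / 4 / 3]. Elementwise product with the kernel and sum: -2·1 + 4·1.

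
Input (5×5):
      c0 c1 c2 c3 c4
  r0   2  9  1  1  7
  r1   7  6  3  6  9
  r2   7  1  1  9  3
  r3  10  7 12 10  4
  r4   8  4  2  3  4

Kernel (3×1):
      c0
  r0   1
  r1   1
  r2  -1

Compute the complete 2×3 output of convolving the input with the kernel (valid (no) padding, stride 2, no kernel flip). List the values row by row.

Output[0,0]: The receptive field on the input at this output position is [2 / 7 / 7]. Elementwise product with the kernel and sum: 2·1 + 7·1 + 7·-1.
Output[0,1]: The receptive field on the input at this output position is [1 / 3 / 1]. Elementwise product with the kernel and sum: 1·1 + 3·1 + 1·-1.

2 3 13
9 11 3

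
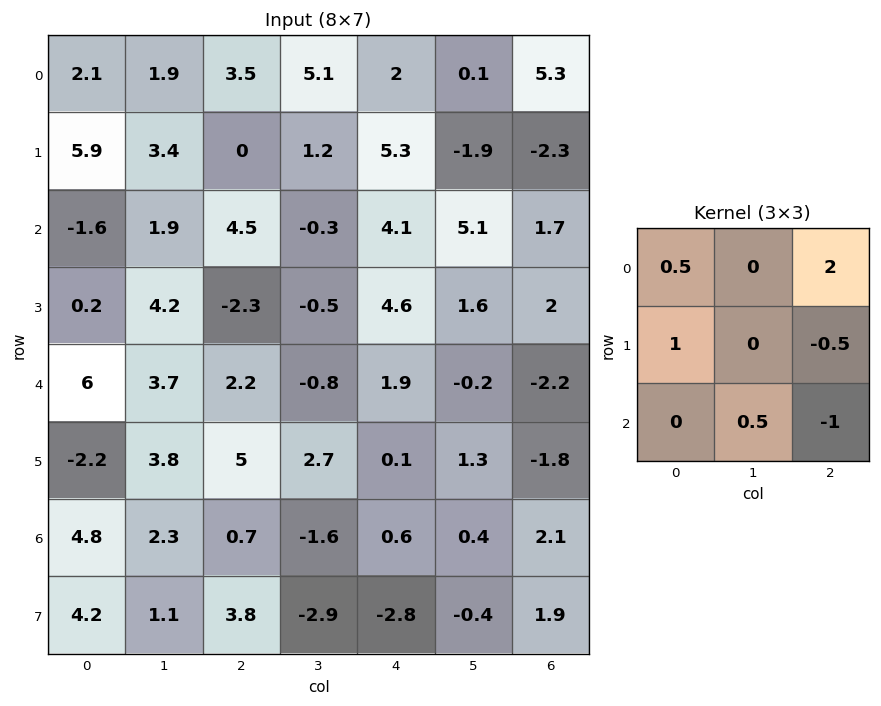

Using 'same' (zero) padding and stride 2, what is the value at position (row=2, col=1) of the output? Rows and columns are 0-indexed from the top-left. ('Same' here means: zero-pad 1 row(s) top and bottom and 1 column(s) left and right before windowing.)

5

The receptive field on the zero-padded input at this output position is [4.2 -2.3 -0.5 / 3.7 2.2 -0.8 / 3.8 5 2.7]. Elementwise product with the kernel and sum: 4.2·0.5 + -0.5·2 + 3.7·1 + -0.8·-0.5 + 5·0.5 + 2.7·-1.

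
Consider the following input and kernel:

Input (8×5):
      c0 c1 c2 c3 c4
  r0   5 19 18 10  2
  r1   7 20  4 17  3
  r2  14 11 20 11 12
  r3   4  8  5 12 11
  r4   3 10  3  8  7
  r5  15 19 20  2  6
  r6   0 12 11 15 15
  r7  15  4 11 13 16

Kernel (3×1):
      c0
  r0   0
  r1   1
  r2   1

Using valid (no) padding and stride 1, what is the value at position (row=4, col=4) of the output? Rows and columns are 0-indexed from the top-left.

21

The receptive field on the input at this output position is [7 / 6 / 15]. Elementwise product with the kernel and sum: 6·1 + 15·1.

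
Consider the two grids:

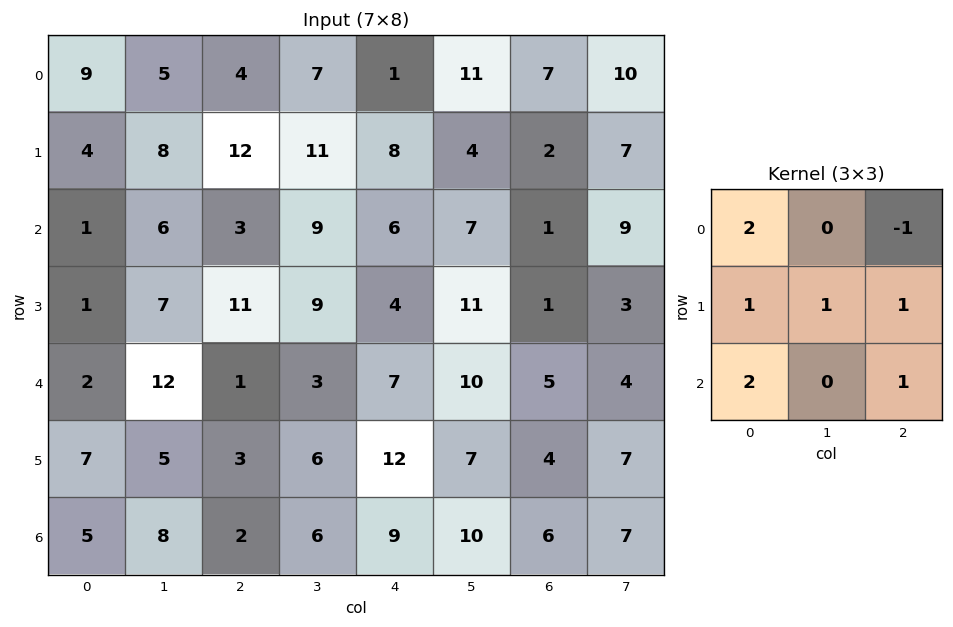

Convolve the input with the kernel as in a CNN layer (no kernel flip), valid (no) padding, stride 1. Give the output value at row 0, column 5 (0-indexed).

48

The receptive field on the input at this output position is [11 7 10 / 4 2 7 / 7 1 9]. Elementwise product with the kernel and sum: 11·2 + 10·-1 + 4·1 + 2·1 + 7·1 + 7·2 + 9·1.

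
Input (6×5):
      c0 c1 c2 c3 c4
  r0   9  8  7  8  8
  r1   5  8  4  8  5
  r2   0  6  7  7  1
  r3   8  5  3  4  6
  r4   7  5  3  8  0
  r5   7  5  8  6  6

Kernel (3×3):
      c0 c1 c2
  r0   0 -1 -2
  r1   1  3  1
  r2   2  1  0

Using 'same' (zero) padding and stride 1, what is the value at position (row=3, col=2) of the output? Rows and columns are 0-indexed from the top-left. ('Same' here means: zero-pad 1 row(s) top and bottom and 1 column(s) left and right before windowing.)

10

The receptive field on the zero-padded input at this output position is [6 7 7 / 5 3 4 / 5 3 8]. Elementwise product with the kernel and sum: 7·-1 + 7·-2 + 5·1 + 3·3 + 4·1 + 5·2 + 3·1.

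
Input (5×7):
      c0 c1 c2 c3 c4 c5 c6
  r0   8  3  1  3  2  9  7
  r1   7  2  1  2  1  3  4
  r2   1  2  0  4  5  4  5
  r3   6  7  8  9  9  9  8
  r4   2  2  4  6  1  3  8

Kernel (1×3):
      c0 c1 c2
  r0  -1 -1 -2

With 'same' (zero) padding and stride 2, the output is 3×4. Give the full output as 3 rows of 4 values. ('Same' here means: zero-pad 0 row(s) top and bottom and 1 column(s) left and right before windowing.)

-14 -10 -23 -16
-5 -10 -17 -9
-6 -18 -13 -11

Output[0,0]: The receptive field on the zero-padded input at this output position is [0 8 3]. Elementwise product with the kernel and sum: 0·-1 + 8·-1 + 3·-2.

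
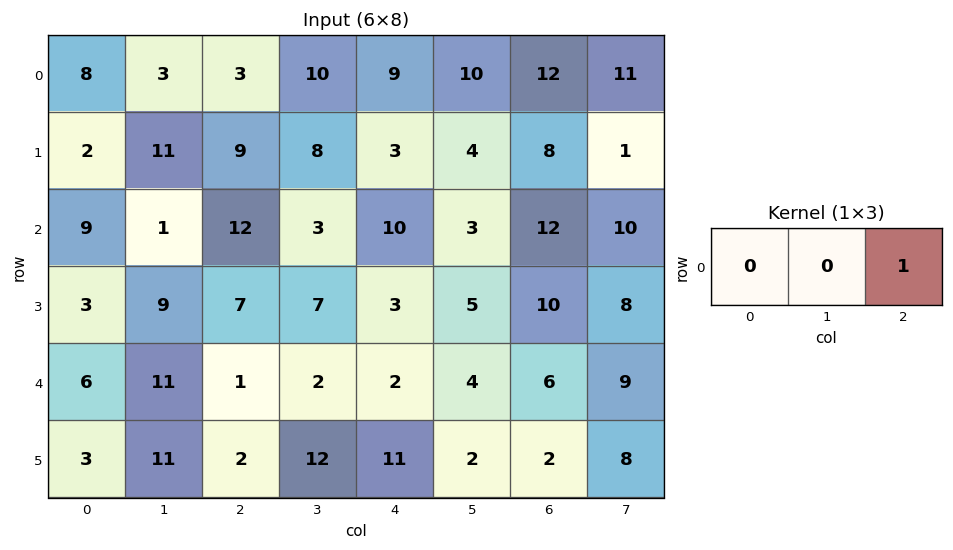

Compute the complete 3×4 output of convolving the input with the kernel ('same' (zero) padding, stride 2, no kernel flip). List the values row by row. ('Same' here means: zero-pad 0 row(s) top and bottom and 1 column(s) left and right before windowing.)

3 10 10 11
1 3 3 10
11 2 4 9

Output[0,0]: The receptive field on the zero-padded input at this output position is [0 8 3]. Elementwise product with the kernel and sum: 3·1.
Output[0,1]: The receptive field on the zero-padded input at this output position is [3 3 10]. Elementwise product with the kernel and sum: 10·1.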